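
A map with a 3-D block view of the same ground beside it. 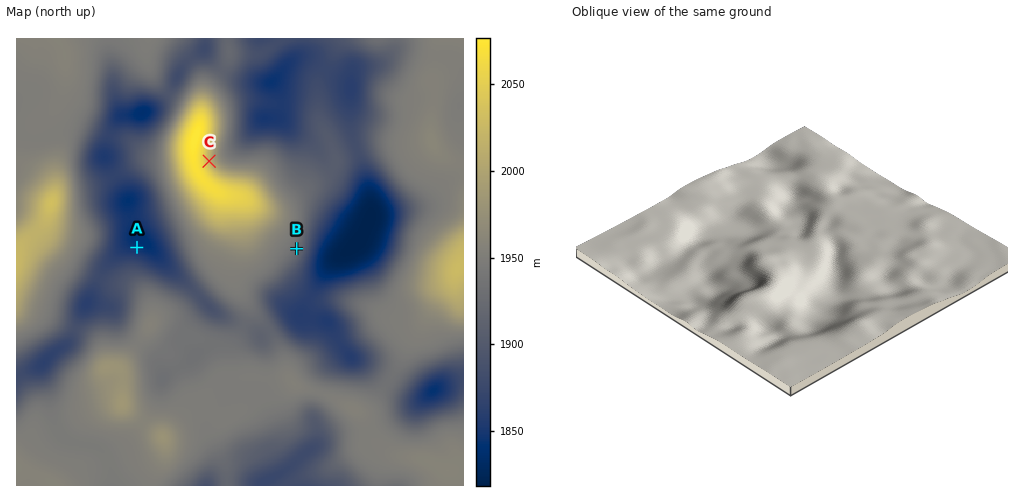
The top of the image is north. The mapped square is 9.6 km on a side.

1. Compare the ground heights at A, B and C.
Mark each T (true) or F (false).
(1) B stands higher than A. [T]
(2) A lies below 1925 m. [T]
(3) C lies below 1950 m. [F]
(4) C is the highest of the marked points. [T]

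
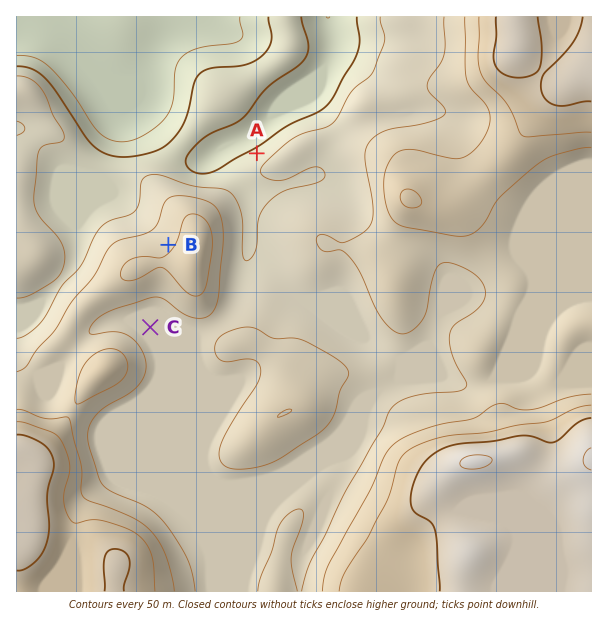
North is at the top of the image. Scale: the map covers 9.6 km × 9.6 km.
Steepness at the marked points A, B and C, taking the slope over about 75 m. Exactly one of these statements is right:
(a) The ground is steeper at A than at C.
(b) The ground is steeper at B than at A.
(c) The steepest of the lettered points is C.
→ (a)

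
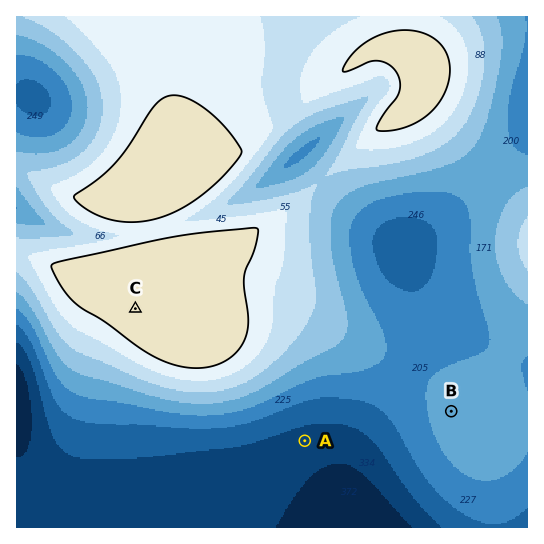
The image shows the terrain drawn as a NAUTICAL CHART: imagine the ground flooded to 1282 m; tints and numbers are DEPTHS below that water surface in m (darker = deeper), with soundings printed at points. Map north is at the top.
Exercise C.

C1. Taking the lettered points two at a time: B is below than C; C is above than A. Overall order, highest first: C B A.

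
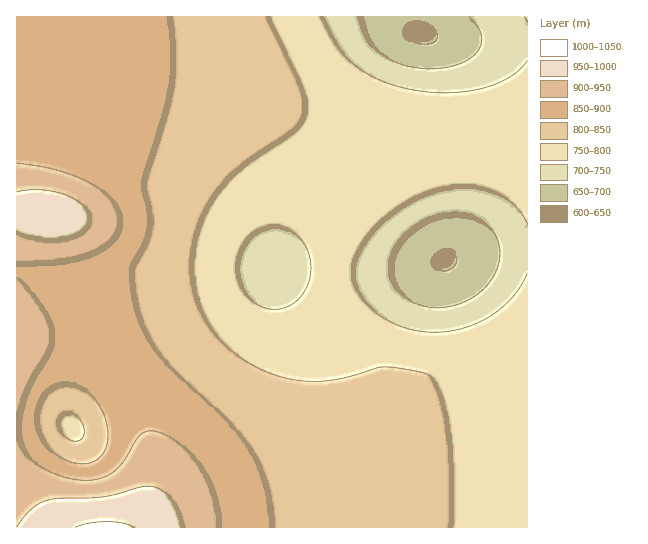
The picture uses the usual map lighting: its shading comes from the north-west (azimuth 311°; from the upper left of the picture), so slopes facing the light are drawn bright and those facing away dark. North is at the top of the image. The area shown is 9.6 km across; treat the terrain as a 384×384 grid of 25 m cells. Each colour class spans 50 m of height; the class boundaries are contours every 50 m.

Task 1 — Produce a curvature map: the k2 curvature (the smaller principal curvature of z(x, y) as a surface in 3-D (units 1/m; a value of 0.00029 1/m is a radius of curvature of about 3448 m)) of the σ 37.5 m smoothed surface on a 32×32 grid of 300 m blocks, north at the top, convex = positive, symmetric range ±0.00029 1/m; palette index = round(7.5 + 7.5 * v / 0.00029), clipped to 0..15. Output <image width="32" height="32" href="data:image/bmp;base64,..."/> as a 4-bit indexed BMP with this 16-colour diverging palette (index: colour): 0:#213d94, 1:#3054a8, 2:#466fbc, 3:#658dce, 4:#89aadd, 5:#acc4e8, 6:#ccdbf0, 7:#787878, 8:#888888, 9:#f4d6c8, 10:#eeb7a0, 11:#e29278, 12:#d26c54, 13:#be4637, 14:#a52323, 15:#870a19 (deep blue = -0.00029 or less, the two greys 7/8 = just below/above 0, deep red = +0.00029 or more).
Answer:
<image width="32" height="32" href="data:image/bmp;base64,Qk12AgAAAAAAAHYAAAAoAAAAIAAAACAAAAABAAQAAAAAAAACAAATCwAAEwsAABAAAAAAAAAAlD0hAKhUMAC8b0YAzo1lAN2qiQDoxKwA8NvMAHh4eACIiIgAyNb0AKC37gB4kuIAVGzSADdGvgAjI6UAGQqHAHd4iIiIh3d3d3d3d3d3iIhmd3dneHd3d3d3d3d3d4iIZmZUVnd3d3d3d3d3d3eIiFVUIkZ3d3d3d3d3d3d3iIhUMQFGd3d3d3d3d3d3d4iIQxACVnd3d3d3d3d3d3eIiEIAFGd3d3d3d3d3d3d3iIhCADVnd3d3d3d3d3d3d4iIYhJWd3d3d3d3d3d3d3eIiFM0Znd3d3d3d3d3eIiIiIhUVmd3d3d3d3d3eId3d3eIVWd3d3d3d3Znd4h3d3d3d2Z3d3d3d3dmZnd3dmZmZ3dmd3d3d3d2ZmZ3dmVVVmZnZ3d3d3d3ZmVWd2ZVREVVZlQzRWd3d2ZUVmZlVENERVYAESI0Z3dmU1ZnZlRDM0RWRnd2ZVZ3dlVWd3ZVRENEVZmqmHdmd3ZmZnd3ZlVURFWaqph2Vnd2ZmZ3h3ZmVVVWmqmHZUZ3d3Znd3h3dmZmZnd2UyNnd3d3d3d4h3dmZnciEQJXd3d3d3d3d4iHd3d3Q0Vnd3d3d3d3d3d3iHd3d4iIh3d3d3d3d3d3d3d3d3eIiIiHd3d3d3d3d3d3d3d3iIiIiIh3d3d3d3d3d3d3d4iIiIiIiId3d3d3d3d3d3eIiIiIiIiId3d3dmZmZVZniIiIiIiIiHd3d2VEMiI0VoiIiIiIiIh3d3dlMgAAI1aIiIiIiIiHd4iIdkMiNEVm"/>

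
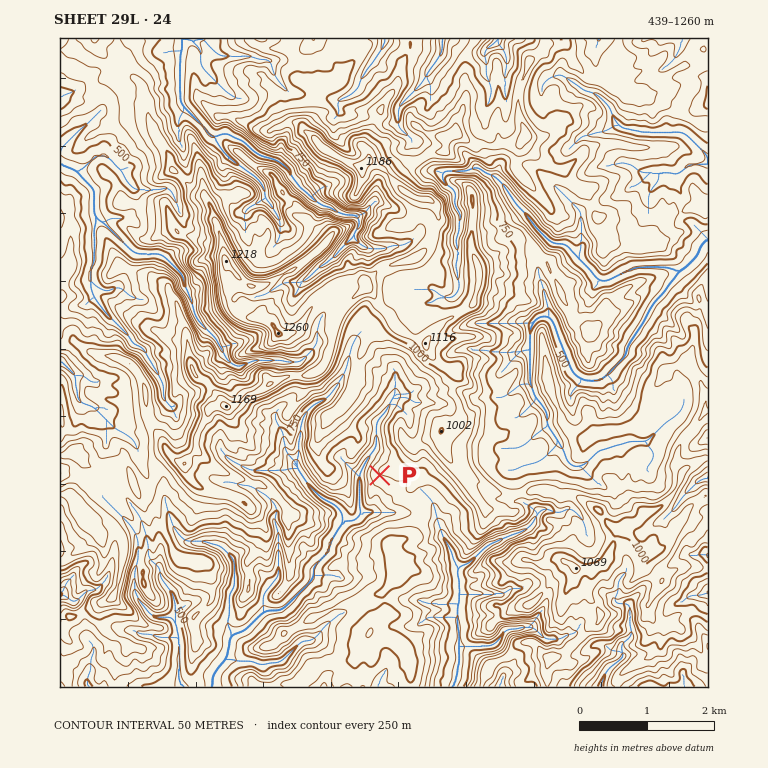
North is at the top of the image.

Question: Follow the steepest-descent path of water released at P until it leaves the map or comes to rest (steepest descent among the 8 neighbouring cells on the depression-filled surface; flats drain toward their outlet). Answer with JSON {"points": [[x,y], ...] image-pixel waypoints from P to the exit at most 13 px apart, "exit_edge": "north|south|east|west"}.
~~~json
{"points": [[380, 475], [366, 482], [359, 489], [359, 502], [359, 516], [346, 521], [336, 533], [329, 546], [321, 560], [314, 573], [305, 587], [292, 600], [278, 610], [265, 612], [251, 624], [238, 632], [229, 643], [228, 656], [218, 668], [212, 681], [212, 687]], "exit_edge": "south"}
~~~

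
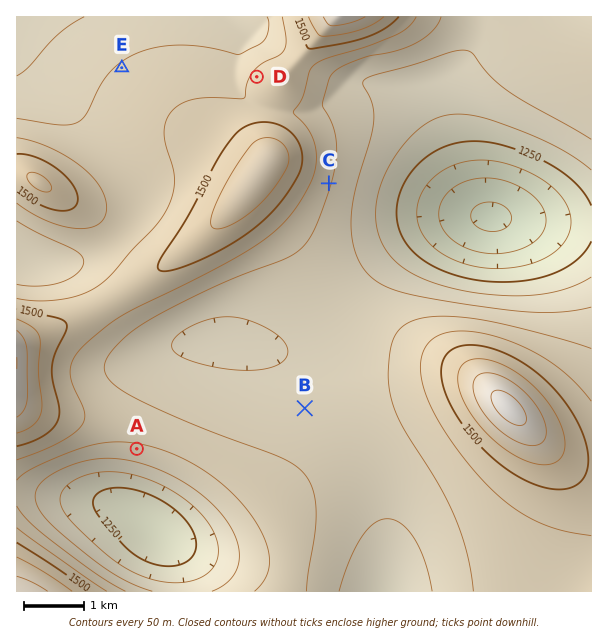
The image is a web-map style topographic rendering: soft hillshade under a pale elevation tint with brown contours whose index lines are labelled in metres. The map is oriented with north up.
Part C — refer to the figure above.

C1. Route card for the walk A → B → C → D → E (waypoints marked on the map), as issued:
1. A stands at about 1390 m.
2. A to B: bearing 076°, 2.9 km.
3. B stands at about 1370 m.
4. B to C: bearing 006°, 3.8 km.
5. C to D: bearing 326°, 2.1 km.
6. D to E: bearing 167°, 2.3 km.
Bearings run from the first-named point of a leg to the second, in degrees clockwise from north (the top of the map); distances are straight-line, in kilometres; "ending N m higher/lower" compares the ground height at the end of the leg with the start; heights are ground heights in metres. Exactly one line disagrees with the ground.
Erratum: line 6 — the bearing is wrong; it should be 274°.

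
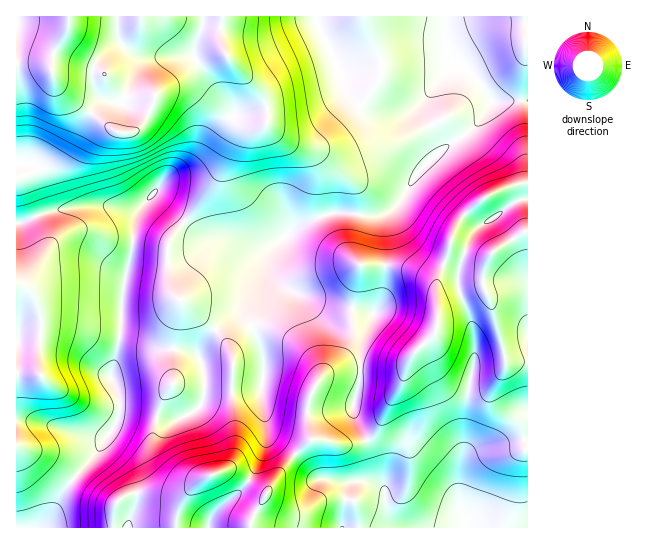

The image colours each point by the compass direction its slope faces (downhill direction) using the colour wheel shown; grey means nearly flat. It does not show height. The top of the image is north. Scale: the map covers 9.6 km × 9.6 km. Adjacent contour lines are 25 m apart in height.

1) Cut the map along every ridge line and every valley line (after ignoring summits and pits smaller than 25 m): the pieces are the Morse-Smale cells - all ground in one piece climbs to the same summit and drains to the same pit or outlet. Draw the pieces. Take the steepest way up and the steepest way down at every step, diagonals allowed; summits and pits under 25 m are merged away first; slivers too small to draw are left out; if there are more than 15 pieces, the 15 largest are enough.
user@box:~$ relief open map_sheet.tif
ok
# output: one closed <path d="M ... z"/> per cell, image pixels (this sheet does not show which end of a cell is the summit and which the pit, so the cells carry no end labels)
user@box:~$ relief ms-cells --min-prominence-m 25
<path d="M222 16l-206 1 0 205 6 1 25-11 27-5 33-2 28 4 8-3-8 17-3 28-9 39-3 48-9 37 8 19 2 18 20 1 25 7 11 0 18-9 6-6 3-7 0-28-5-17 8-14 9-9-43-36-5-17 0-32 3-7 22-27 24-33 19-43 7-6 16-1 8-5 0-17-6-12-28-29-10-16-3-10z"/><path d="M445 16l-222 1-3 10 3 22 10 16 28 29 6 12 0 17-8 5-16 1-7 6-19 43-48 63-1 36 4 14 7 9 38 29 23-19 31-61 6-6 22-18 31-12 48 3 13-5 10-10 18-30 22-20 26-18 13-12 13-19-24-31-16-8-6-17z"/><path d="M107 205l-22 0-27 4-42 14 1 305 26 0 5-5 15-30 36-43 14-21 6-12 1-16-9-26 9-37 4-56 8-31 3-28 5-14-11 0z"/><path d="M389 212l-11 4-48-3-35 15-24 21-31 61-24 20 11 13 6 19-1 43 3 13 0 36-6 12-5 4 18 6 24 17 21-30 14-15 11-9-5-22 2-19 10-19 28-26 4-7 2-9-1-32 7-35 2-5 24 0 0-48z"/><path d="M483 285l-30 8-10 4-4 5-2 25-2 7-24 23-12 32-10 13-10 25-11 12 8 22 3 16 5 10 4 26 9 11 9 4 60 0-6-23 0-27 7-20 6-6 10-4 43-8 2-2 0-76-21-1-2-2-12-49z"/><path d="M217 331l-10 8-8 14 6 29-4 23-10 8-14 7-11 0-25-7-20-1-8 17-14 21-36 43-18 35 206-1 0-6 16-27-25-18-18-6 5-4 6-12 0-36-3-13 1-43-6-19z"/><path d="M527 183l-26 6-16 8-25 22-7 12-4 19-14 37-5-8-16-8-23-6-6 1-4 35-9 16-11 26-1 38-7 24 3 16 11 19 12-13 10-25 14-21 8-24 24-23 2-7 0-22 9-9 37-11 10 25 12 49 2 2 21 0z"/><path d="M527 100l-33 1-14 20-13 12-26 18-22 20-18 30-16 16 1 48 28 6 16 8 5 8 14-37 4-19 7-12 25-22 16-8 27-7z"/><path d="M367 440l-20 5-22-5-15 0-14 13-19 22-22 38-4 8 0 6 154 1-8-4-9-11-4-26z"/><path d="M523 16l-78 1 2 29 6 17 16 8 24 30 26 0 9-2 0-56-3-1z"/><path d="M385 265l-25 1-8 39 1 32-2 9-4 7-28 26-11 23-1 15 6 23 12 0 22 5 20-6-11-18-3-16 7-24 1-38 11-26 9-16 4-26z"/><path d="M527 439l-44 9-10 4-6 6-7 20 0 27 7 23 61-1z"/>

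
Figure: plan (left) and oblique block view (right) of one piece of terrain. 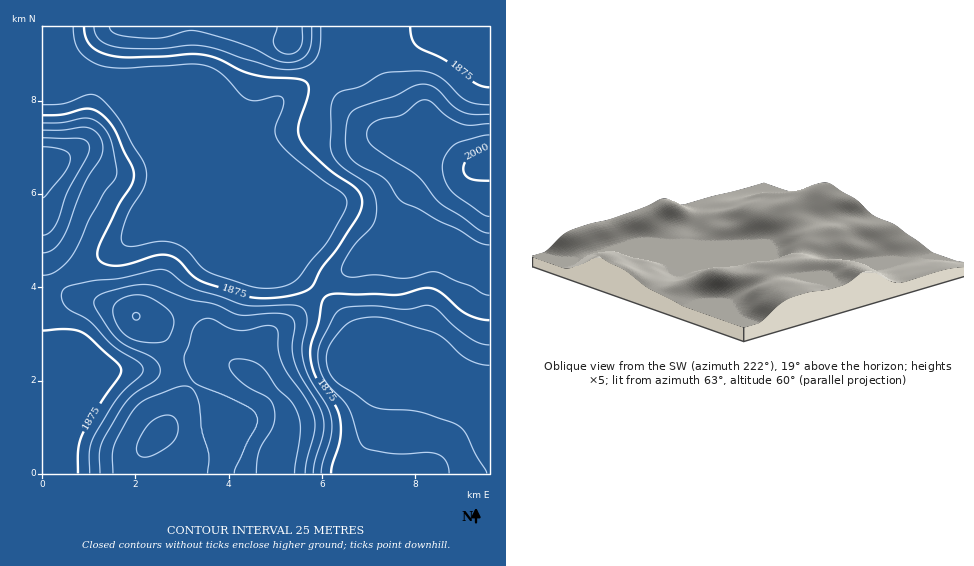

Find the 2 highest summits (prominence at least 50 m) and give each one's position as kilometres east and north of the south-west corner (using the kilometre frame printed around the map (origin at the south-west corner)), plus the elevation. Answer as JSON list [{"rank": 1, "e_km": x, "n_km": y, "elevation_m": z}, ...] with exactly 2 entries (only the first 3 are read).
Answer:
[{"rank": 1, "e_km": 5.01, "n_km": 0.31, "elevation_m": 1998}, {"rank": 2, "e_km": 5.31, "n_km": 9.26, "elevation_m": 1964}]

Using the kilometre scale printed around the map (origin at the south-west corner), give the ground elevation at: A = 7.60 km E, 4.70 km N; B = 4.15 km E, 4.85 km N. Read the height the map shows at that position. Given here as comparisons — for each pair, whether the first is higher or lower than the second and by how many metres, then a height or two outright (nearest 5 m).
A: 80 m higher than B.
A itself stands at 1920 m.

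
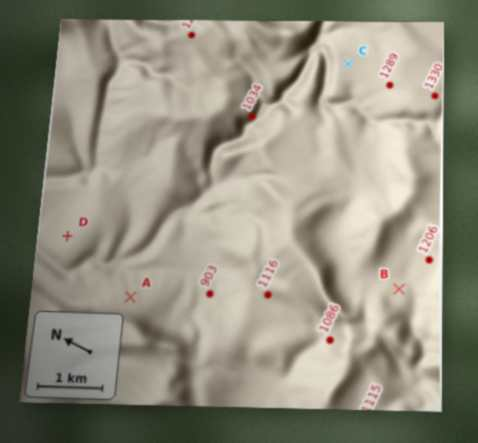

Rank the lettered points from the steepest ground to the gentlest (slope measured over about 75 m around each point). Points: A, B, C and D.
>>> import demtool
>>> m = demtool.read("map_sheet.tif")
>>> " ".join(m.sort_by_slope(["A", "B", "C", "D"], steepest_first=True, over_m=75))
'A D B C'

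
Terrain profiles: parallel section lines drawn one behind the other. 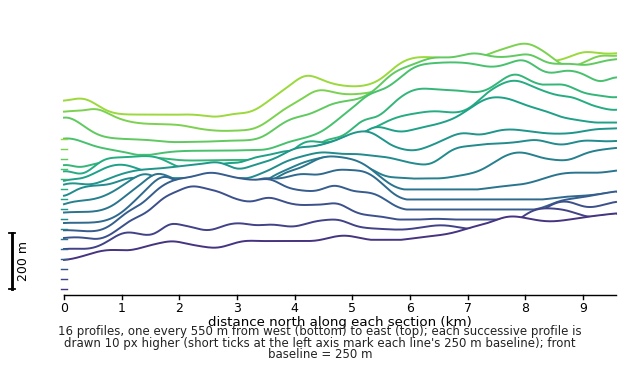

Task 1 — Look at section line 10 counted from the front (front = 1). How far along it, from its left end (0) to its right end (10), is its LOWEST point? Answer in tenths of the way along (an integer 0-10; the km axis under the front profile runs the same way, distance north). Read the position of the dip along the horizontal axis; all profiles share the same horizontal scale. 0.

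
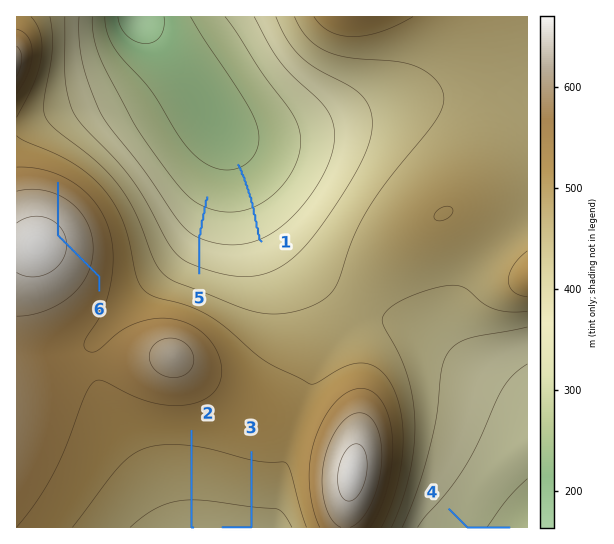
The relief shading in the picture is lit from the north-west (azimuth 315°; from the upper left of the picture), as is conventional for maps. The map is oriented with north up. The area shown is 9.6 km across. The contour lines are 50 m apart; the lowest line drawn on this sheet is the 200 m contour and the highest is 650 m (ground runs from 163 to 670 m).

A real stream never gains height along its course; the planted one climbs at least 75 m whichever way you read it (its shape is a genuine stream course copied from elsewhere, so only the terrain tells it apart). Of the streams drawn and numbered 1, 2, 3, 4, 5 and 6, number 6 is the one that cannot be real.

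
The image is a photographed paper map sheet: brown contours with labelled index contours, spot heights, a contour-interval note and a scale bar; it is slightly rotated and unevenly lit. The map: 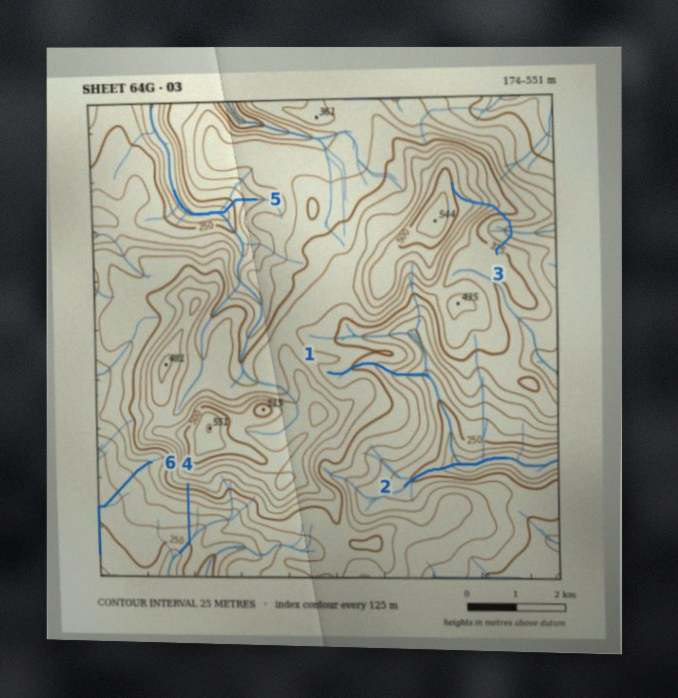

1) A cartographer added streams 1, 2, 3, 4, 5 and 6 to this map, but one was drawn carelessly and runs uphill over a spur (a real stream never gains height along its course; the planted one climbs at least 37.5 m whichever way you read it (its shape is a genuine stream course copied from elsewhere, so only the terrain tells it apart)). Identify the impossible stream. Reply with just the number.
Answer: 3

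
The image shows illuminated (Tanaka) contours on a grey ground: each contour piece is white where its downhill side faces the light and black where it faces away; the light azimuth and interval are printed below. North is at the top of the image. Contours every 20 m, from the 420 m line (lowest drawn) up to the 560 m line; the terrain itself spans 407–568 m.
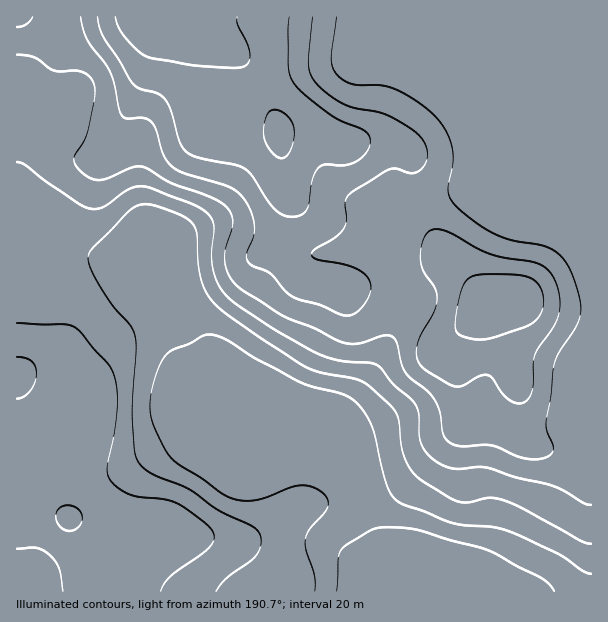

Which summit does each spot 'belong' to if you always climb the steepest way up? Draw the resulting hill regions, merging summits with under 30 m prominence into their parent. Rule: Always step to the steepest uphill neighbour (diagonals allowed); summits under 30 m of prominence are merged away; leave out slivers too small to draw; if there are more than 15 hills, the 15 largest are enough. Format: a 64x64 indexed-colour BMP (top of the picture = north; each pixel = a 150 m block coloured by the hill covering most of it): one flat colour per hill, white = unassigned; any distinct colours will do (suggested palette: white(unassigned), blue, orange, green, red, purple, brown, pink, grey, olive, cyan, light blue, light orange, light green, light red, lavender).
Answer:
<image width="64" height="64" href="data:image/bmp;base64,Qk12CAAAAAAAAHYAAAAoAAAAQAAAAEAAAAABAAQAAAAAAAAIAAATCwAAEwsAABAAAAAAAAAA////ALR3HwAOf/8ALKAsACgn1gC9Z5QAS1aMAMJ34wB/f38AIr28AM++FwDox64AeLv/AIrfmACWmP8A1bDFACIiIiIiIiIiIiIiIiIiIiIiIiIiMzMzMxEREREzMzMzIiIiIiIiIiIiIiIiIiIiIiIiIiIzMzMzEREREzMzMzMiIiIiIiIiIiIiIiIiIiIiIiIiIiMzMzMxERMzMzMzMyIiIiIiIiIiIiIiIiIiIiIiIiIiIzMzMzMzMzMzMzMzIiIiIiIiIiIiIiIiIiIiIiIiIiIjMzMzMzMzMzMzMzMiIiIiIiIiIiIiIiIiIiIiIiIiIjMzMzMzMzMzMzMzMyIiIiIiIiIiIiIiIiIiIiIiIiIiMzMzMzMzMzMzMzMzIiIiIiIiIiIiIiIiIiIiIiIiIiIzMzMzMzMzMzMzMzMiIiIiIiIiIiIiIiIiIiIiIiIiIzMzMzMzMzMzMzMzMyIiIiIiIiIiIiIiIiIiIiIiIiIjMzMzMzMzMzMzMzMzIiIiIiIiIiIiIiIiIiIiIiIiIiMzMzMzMzMzMzMzMzMiIiIiIiIiIiIiIiIiIiIiIiIiMzMzMzMzMzMzMzMzMyIiIiIiIiIiIiIiIiIiIiIiIiIzMzMzMzMzMzMzMzMzIiIiIiIiIiIiIiIiIiIiIiIiITMzMzMzMzMzMzMzMzMiIiIiIiIiIiIiIiIiIiIiIiETMzMzMzMzMzMzMzMzMyIiIiIiIiIiIiIiIiIiIiIiERMzMzMzMzMzMzMzMzMzIiIiIiIiIiIiIiIiIiIiIiEREzMzMzMzMzMzMzMzMzMiIiIiIiIiIiIiIiIiIiIiEREzMzMzMzMzMzMzMzMzMyIiIiIiIiIiIiIiIiIiIiERETMzMzMzMzMzMzMzMzMzIiIiIiIiIiIiIiIiIiIiERERMzMzMzMzMzMzMzMzMzMiIiIiIiIiIiIiIiIiIiERERETMzMzMzMzMzMzMzMzMyIiIiIiIiIiIiIiIiIREREREREzMzMzMzMzMzMzMzMzIiIiIiIiIiIiIiIiERERERERETMzMzMzMzMzMzMzMzMiIiIiIiIiIiIiIhEREREREREREzMzMzMzMzMzMzMzMyIiIiIiIiIiIiIhERERERERERERMzMzMzMzMzMzMzMzIiIiIiIiIiIiIiEREREREREREREzMzMzMzMzMzMzMzMiIiIiIiIiIiIiIRERERERERERERMzMzMzMzMzMzMzMyIiIiIiIiIiIiIhEREREREREREREzMzMzMzMzMzMzMzIiIiIiIiIiIiIhERERERERERERERMzMzMzMzMzMzMzMiIiIiIiIiIiIhEREREREREREREREzMzMzMzMzMzMzMyIiIiIiIiIiIiERERERERERERERERMzMzMzMzMzMzMzIiIiIiIiIiIiEREREREREREREREREzMzMzMzMzMzMzMiIiIiIiIiIiERERERERERERERERETMzMzMzMzMzMzMyIiIiIiIiIiERERERERERERERERETMzMzMzMzMzMzMzIiIiIiIiIiERERERERERERERERERMzMzMzMzMzMzMzEiIiIiIiIiIREREREREREREREREREzMzMzMzMzMzMzMSIiIiIiIiIRERERERERERERERERETMzMzMzMzMzMzMRIiIRERERERERERERERERERERERERMzMzMzMzMzMzMxEhEREREREREREREREREREREREREREzMzMzMzMzMzMxERERERERERERERERERERERERERERETMzMzMzMzMzMRERERERERERERERERERERERERERERERMzMzMzMzMzMRERERERERERERERERERERERERERERERETMzMzMzMzEREREREREREREREREREREREREREREREREREzMzMzMxEREREREREREREREREREREREREREREREREREREzMzERERERERERERERERERERERERERERERERERERERERERERERERERERERERERERERERERERERERERERERERERERERERERERERERERERERERERERERERERERERERERERERERERERERERERERERERERERERERERERERERERERERERERERERERERERERERERERERERERERERERERERERERERERERERERERERERERERERERERERERERERERERERERERERERERERERERERERERERERERERERERERERERERERERERERERERERERERERERERERERERERERERERERERERERERERERERERERERERERERERERERERERERERERERERERERERERERERERERERERERERERERERERERERERERERERERERERERERERERERERERERERERERERERERERERERERERERERERERERERERERERERERERERERERERERERERERERERERERERERERERERERERERERERERERERERERERERERERERERERERERERERERERERERERERERERERERERERERERERERERERERERERERERERERERERERERERERERERERERERERERERERERERERERERERERERERERERERERERERERERERERERERERERERERERERERERERERERERERERERERERERERERERERERERERERERERERERERERERERERERERERERERERERERERERERERERERERERERERERERERERERERERERERERERERERERERERERERERERERERERERERERERERERERERERERERER"/>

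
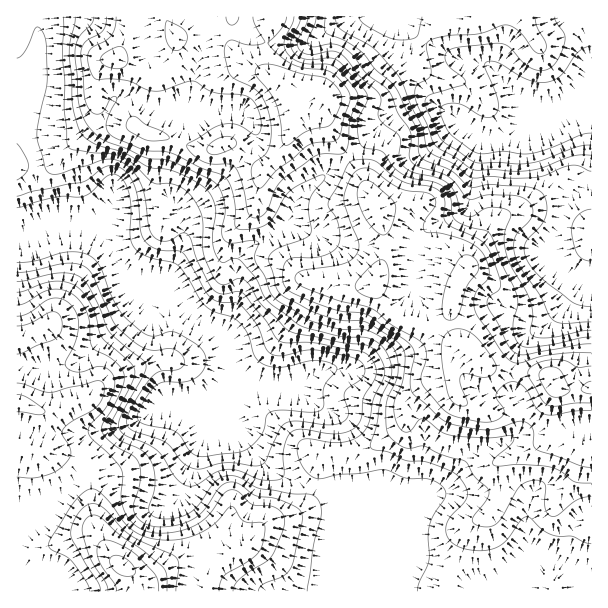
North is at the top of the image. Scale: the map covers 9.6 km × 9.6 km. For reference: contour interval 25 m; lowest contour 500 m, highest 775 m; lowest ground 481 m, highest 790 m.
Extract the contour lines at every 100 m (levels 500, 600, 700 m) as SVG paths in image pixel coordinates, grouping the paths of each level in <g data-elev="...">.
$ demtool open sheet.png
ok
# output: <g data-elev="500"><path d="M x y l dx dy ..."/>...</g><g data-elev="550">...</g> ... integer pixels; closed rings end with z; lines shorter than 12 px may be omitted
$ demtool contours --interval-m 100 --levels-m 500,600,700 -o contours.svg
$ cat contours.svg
<g data-elev="500"><path d="M591 133l-10 2-29 12-19 6-11 1-19-3-23 3-9-4-21-16-5-8-5-15 0-3 3-3 12-2 9 3 19 11 8 0 4-2 3-5 0-8-3-12-10-22 0-4 2-2 5-1 6 2 32 17 16 2 13-5 19-25 6-4 7-2"/></g><g data-elev="600"><path d="M307 591l7-46 7-30 0-9-4-8-8-4-18 0-31-5-21-12-11-1-6 1-7 5-17 23-10 9-18 5-9 0-8-3-3-3-1-4 6-24-1-12-2-11-4-6-6-6-25-12-5-6-1-4 1-8 21-40 2-8-2-6-31-28-10-32-9-13-8-7-10-4-12-1-36 11"/><path d="M591 307l-12-2-9-4-30-24-9-10-5-9-2-7 1-8 16-18 5-10 0-12-4-10-8-5-12-2-31-2-17 3-4 0-20-17-27-11-4-7-1-17-2-7-21-41-20-18-10-13-6-6-15-10-18-7-2-4 1-12"/><path d="M591 209l-7 2-6 4-5 7-1 8 2 13 3 11 7 6 7 1"/><path d="M64 17l-2 36 3 28-1 27 3 35 2 5 5 2 36 4 10 2 13 8 20 19 18 1 12 5 10 9 8 15 2 9 1 32 8 20 6 9 6 2 13-6 8 1 5 5 12 20 23 23 6 4 50 10 25 3 8 4 5 7 5 10 0 9-10 23-5 24-6 10-9 7-12 3-39-3-5 5-1 9 8 17 6 6 6 2 22-4 21-1 24-3 23 8 24 2 12 7 2 4 1 4-12 20-4 9-2 12 1 24-10 22-2 9"/></g><g data-elev="700"><path d="M176 591l3-25-3-9-44-21-10-8-18-20-6-3-6-1-8 3-7 8-5 10-1 9 1 6 13 23 13 19 3 9"/><path d="M17 412l22 3 5-1 1-3-17-13-11-4"/><path d="M591 344l-13 1-53 10-6 0-6-4-6-7-9-20-11-19 1-6 11-9 2-6-8-24-6-14-9-7-25-11-7-6-2-6 1-16-2-5-5-5-9-4-18-2-8-2-12-8-13-11-6-3-13 0-9 2-21 38 0 7 7 11 3 11 1 11-3 8-7 5-10 4-30 2-5 3-2 5 0 15 2 5 5 4 22 11 21 7 35 6 41 29 4 4 2 6-5 24 2 14 31 28 12 5 30 5 12-1 21-7 7 0 5 3 3 4 0 15 3 5 43 16 12 2"/><path d="M145 140l11 1 13-3-5-6-18-7-9-8-3-1-4 1-4 6 1 6z"/><path d="M116 17l-1 10-4 8-6 6-13 7-4 5 1 13 6 12 31 2 20 9 10 2 9-1 23-8 6-1 18 11 31 3 6 2 5 5 4 8 3 10 0 9-3 5-4 0-17-9-12-1-12 4-24 15-2 3 6 9 11 7 9 2 15 0 7 3 3 6 4 10 6 30 3 4 4 1 6-2 5-4 10-25 12-12 29-20 7-1 17 0 4-2 3-8 2-24 8-21 0-4-3-6-20-22-8-3-25-1-8-3-6-6-3-6-1-7 9-18 1-6"/></g>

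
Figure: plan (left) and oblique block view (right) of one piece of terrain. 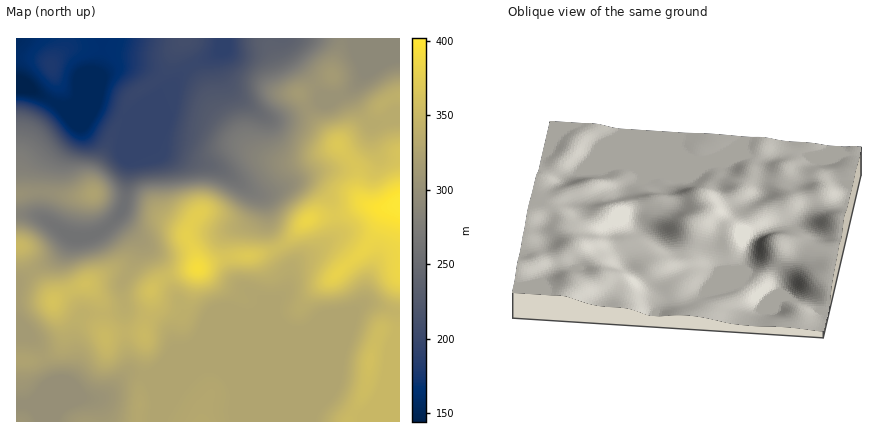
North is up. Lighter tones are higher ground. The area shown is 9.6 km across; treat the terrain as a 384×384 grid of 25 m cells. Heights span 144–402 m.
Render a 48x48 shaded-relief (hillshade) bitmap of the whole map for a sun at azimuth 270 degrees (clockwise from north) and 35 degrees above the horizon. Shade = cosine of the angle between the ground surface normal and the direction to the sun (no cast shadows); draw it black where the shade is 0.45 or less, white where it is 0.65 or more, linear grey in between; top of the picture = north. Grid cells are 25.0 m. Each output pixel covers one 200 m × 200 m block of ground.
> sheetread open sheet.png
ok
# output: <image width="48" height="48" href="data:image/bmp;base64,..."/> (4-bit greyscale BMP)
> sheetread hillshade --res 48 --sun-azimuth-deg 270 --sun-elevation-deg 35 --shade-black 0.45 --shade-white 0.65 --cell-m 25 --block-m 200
<image width="48" height="48" href="data:image/bmp;base64,Qk32BAAAAAAAAHYAAAAoAAAAMAAAADAAAAABAAQAAAAAAIAEAAATCwAAEwsAABAAAAAAAAAAAAAAABEREQAiIiIAMzMzAERERABVVVUAZmZmAHd3dwCIiIgAmZmZAKqqqgC7u7sAzMzMAN3d3QDu7u4A////AJiZmrqZmru5mZqqmZmZmZmZmZq8upmZmZmZmqqpqru5mZqqmZmZmZmZmZq7u5mZmZmZmZmqqry5mZmqqZmZmZmZmZmrzKmZmZmZmZmqqry6mZmqqZmZmZmZmZmavLmJmZiJmZqqqqu6mZmaqpmZmZmZmZmavMqJmZmImaq7qZqqmZmZmZmZmZmZmZmZrMuYmZmIiaq7qYmqmZmZmZmZmZmZmZmZrNuYmZmZmZq7uYiqmJmZmZmZmZmZmZmZrNuYmZmaqpm8uYiql4mZmZmZmZmZmZmZq9yYmZmrupm7uYmqh3mZmZmZmZmZmZmZm8yoiZmrupq7qYmqh3mZmZmZmZmZmZmZmsy5iZq8upqrqYmqh4mYiZmZmZmZmZmZmrzKiKvMuYmqqZmqmImYiZmZmZmaqZmZmbzKmbzcqIiamYmqqYiYiJmZmZmqqYmZmau6mc3cqHiamIm7qYiZiImZmZmqqpmZmZq7us3cqImZiIrMqHiamIiZmZmaq6qZiIm8y7zcqZqYd4rMqHirmHeImZmaq8ypd3m9zLvLqruod3rMuZq7p2Z4mqmZq93Jdnm9y6qqmry5h3mruqzcp1V4mZmZq83Ll3i8u5mIiay6mYiau83tp2aJmYeIq7zMqYiru4h2Z5u7u6mZq97sp3iaqHd4mrvMupmaqodURomrzMqZrO7bl3iamYiIiaq7u7maqnZDRomrzdyqve7Kh3iZmZq7mZmqu7qqqnU0WJmZrN3Lze7JdneImJrNyoiZq7uqqnZWiqqYis3t3d3Kh2d4iIrf65iJqru6qnd5q7qYd53/7M3bl2Znd4rf/aiJq7u6qoiKu7qoZGv/67zcqGVVV4rf/rmJq7uqqoiau7upY0nv27zMuGQ0aJvO7tuqvLqqqpmZqru5YiffyqvLp1RGiqu83u27u6mrupmZmru5USa9upq7qGZ5q7u7ze7cu6mbu5mZmau4QSarqqqqqYibu7u6vN3cu6mau5mZmaqnMjeaqqu7qqu8y7u7vMzMu6maq5iIiIiGRGiZqrzMu7zMu7u7zdzLupiJqpiIdmZ4h4mZmazMzMzLu6q7zd3LqYiauoiHUzWLuZmZmavMzMzLqqq83d3bl3ibu5h2MTat2pmZmavMzNzLqqq83d7bl2iauph0EUe97KmZmavMvMzLqZq93d3bmHiaqodTE3ms7bmZmZvMu7zLqZrN3cu7qYmZmXZDRpmb3sqZmZrMuqu7qrzd3LqruqqpmXZWeZmaztuZmZq8uqqqvN3cy5mau7y6mYiJqZmZvuupmZq8uqmqzu7cuYiZmrzLqpq8uYiZvdy6mZq7uqmr3u3MuYmZmKvMu6rMqHiZrNy7qZmruqqs3tzMuqqph4q8y7vMl2iZq8zLuqmaqqq83cu8zLu5d4mru7vLl3eJqru8u6mZmZqs3cu7zdy5h4maqqu6mIiZmqu8y6qZmJms3bqrzd26iJmZmaq6qZmZmqu8y7qZiIms3LqqvN3LmJmZmaqqqZmZmqq8y7qph3m93LqarN3cqZmZmQ=="/>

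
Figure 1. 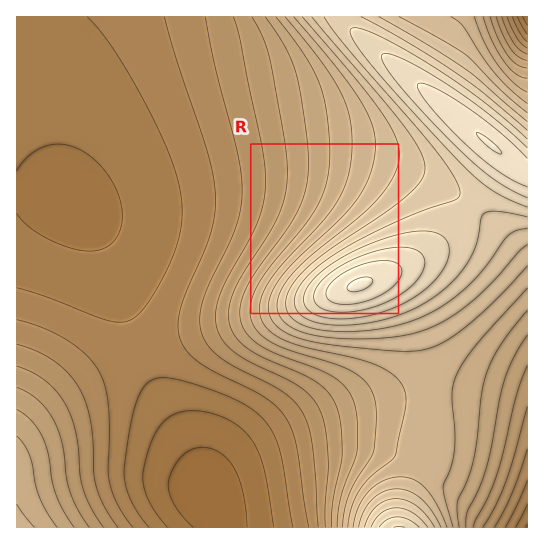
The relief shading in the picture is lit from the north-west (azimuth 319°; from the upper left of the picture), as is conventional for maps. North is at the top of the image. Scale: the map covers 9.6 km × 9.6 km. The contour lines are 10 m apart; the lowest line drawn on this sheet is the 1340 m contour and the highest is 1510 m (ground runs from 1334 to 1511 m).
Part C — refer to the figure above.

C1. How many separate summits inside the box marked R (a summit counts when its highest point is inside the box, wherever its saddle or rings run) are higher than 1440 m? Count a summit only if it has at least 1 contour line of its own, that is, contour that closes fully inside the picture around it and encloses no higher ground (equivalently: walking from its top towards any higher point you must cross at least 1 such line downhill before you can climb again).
1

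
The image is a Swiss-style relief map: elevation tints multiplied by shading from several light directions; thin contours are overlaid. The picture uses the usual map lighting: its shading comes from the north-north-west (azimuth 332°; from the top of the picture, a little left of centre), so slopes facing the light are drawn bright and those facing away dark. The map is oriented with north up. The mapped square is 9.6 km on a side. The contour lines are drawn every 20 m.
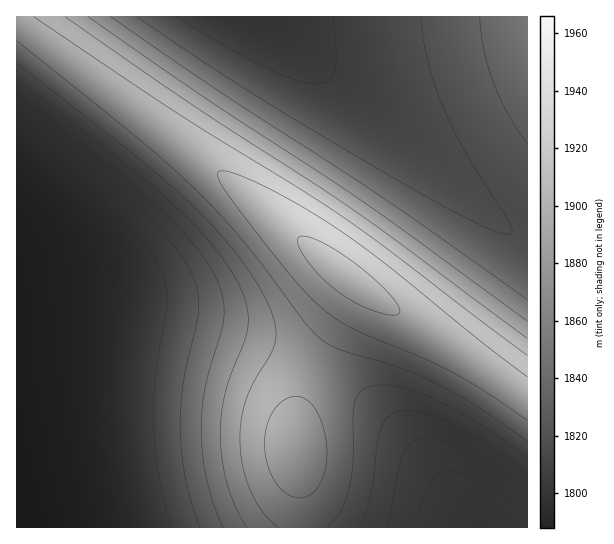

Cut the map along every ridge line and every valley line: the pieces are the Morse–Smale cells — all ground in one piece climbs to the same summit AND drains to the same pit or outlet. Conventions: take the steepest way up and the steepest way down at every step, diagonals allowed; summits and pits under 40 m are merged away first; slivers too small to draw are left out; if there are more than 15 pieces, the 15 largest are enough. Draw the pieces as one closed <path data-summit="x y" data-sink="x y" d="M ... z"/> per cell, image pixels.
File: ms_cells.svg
<path data-summit="345 275" data-sink="17 527" d="M19 24l-3 1 0 502 286 1-1-35-6-46 1-29 12-36 21-40 23-36 7-13 0-7-149-121z"/><path data-summit="345 275" data-sink="239 17" d="M527 16l-510 0-1 7 194 142 145 119 126 81 46 34z"/><path data-summit="345 275" data-sink="482 527" d="M361 287l-2 0 0 6-7 13-23 36-21 40-12 36-1 29 6 46 2 34 224 1 1-129-47-34z"/>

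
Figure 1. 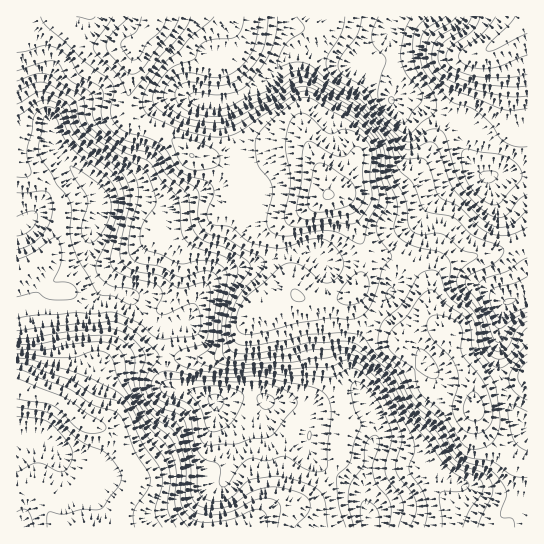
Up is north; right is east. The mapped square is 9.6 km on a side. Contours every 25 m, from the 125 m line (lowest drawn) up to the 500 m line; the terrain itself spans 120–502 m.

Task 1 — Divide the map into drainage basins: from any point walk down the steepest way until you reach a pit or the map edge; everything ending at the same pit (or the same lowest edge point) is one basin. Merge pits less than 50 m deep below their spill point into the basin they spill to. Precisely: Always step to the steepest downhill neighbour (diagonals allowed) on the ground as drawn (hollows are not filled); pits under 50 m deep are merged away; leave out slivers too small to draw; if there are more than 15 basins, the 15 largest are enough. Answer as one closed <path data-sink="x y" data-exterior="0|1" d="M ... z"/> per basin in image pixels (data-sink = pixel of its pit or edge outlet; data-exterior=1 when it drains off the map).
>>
<path data-sink="391 101" data-exterior="0" d="M527 16l-372 0-6 13-16 22-6 62 10 10 36 16 20 17 22 5 10 7 16 7 10-2 31-17 24-1 5 2 13 20 4 17 13 3 6 6 17 46 6 4 23 4 17 8 17 18 3 14 3-19 6-9 6-5 16-5 41-8 26-9z"/><path data-sink="99 217" data-exterior="0" d="M50 16l-34 1 0 372 37 10 12 6 8 8 20-28 8-16 5-4 31-8 82 0 8-4 9-8 11-23 6-7 17-4 27-15-6-13-3-21-4-12 0-20 13-14 26-17 5-8-9-25-8-9-5-2-24 1-31 17-10 2-16-7-10-7-22-5-27-21-29-12-10-10 0-12 8-51-6-5-35 2-9-3-26-17z"/><path data-sink="215 401" data-exterior="0" d="M334 195l-7 0-30 21-13 14-1 12 8 41 6 12-27 16-17 4-6 7-8 19-12 12-13 6-77-2-24 6-12 6-10 20-16 20-2 5 10 9 18 4 8 4 7 7 21 39-2 12-15 20-5 19 136 0 18-17 13-6 21-2 17-13 19-29 2-22 3-5-3-32-13-45-1-28-6-28 16-1 17-8 7 15 10 10 14 7 12 10 4 13 11 15 9 20 9 10 15 7 28 7 0-15-4-14-16-27-5-16-9-8-7-11-1-17-4-15-21-20-13-6-26-5-7-11-13-38-6-6z"/><path data-sink="370 527" data-exterior="1" d="M354 292l-17 8-17 2 3 4 4 23 1 28 12 40 4 24 0 13-3 5-2 22-14 22-11 13-15 8-17 1-13 6-17 16 247 1 2-9 11-16 4-10 4-30-17-10-18-18-12-28-35-11-14-10-12-24-11-15-4-13-12-10-14-7-10-10z"/><path data-sink="17 443" data-exterior="1" d="M18 389l-2 1 0 137 98 1 9-25 14-20-2-13-19-32-7-7-8-4-18-4-18-18-12-6z"/><path data-sink="509 302" data-exterior="0" d="M527 243l-25 8-55 12-8 6-6 9-2 32 5 12 12 12 5 16 16 27 4 14 1 16 1-9 7-7 13-6 26-5 7-5z"/>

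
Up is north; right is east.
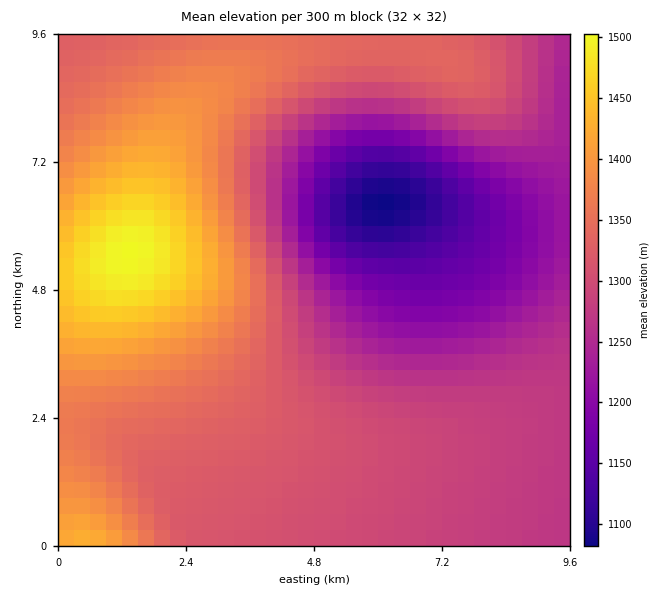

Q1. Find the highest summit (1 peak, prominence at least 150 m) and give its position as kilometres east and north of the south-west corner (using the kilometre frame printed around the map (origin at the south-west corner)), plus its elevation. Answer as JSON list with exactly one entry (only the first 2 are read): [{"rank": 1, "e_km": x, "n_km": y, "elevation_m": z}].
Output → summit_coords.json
[{"rank": 1, "e_km": 1.34, "n_km": 5.46, "elevation_m": 1504}]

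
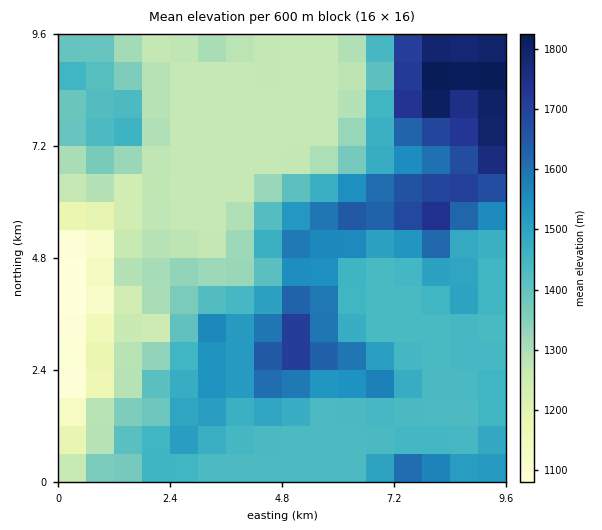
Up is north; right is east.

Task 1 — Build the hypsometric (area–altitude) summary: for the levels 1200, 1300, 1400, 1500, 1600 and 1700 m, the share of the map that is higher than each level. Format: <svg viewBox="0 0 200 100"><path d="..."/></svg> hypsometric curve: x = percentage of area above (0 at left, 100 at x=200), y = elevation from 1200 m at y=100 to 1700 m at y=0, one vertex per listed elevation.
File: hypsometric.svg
<svg viewBox="0 0 200 100"><path d="M189 100l-49-20-22-20-61-20-27-20-15-20"/></svg>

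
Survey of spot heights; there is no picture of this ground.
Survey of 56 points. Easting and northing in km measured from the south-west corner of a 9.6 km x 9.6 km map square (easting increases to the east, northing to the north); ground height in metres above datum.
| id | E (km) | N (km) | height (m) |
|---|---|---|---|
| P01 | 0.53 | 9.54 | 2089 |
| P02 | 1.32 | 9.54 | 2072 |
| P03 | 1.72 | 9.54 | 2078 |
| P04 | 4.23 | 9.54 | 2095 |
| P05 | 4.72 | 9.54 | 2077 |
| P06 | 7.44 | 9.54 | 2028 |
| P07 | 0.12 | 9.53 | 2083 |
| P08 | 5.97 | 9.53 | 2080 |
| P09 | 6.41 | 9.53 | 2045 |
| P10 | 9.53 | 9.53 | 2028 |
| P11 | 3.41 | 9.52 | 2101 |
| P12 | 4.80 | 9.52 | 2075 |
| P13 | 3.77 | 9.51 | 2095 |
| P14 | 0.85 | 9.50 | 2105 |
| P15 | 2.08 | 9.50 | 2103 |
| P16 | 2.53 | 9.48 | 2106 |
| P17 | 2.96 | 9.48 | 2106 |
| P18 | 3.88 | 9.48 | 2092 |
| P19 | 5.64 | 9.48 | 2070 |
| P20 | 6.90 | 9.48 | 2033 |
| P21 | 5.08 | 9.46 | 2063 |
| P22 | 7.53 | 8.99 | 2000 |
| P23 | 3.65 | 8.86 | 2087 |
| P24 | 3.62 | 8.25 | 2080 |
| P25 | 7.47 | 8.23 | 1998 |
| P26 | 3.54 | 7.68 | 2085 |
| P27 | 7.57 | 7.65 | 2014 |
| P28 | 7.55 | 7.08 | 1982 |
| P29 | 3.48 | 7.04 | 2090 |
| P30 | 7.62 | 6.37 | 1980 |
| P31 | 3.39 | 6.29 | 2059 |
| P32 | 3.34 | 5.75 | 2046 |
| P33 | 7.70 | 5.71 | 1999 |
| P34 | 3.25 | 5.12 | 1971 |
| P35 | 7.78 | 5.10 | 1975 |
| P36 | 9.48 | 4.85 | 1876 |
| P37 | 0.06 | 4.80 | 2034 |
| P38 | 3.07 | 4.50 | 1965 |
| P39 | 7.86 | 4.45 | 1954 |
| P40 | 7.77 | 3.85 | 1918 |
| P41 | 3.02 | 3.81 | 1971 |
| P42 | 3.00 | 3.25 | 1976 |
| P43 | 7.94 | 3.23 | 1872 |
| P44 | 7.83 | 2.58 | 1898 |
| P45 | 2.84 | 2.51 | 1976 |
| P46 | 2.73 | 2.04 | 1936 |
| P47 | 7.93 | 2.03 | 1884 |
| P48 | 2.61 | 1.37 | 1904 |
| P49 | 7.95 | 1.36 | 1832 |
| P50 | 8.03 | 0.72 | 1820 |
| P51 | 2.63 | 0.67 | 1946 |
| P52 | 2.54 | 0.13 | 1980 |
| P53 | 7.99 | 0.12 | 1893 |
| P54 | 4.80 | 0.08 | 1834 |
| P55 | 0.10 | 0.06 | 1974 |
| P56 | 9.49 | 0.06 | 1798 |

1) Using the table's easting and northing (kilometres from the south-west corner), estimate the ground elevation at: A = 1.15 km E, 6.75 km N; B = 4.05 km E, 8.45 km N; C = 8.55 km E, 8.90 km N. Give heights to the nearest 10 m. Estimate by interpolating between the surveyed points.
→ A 2050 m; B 2080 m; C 2020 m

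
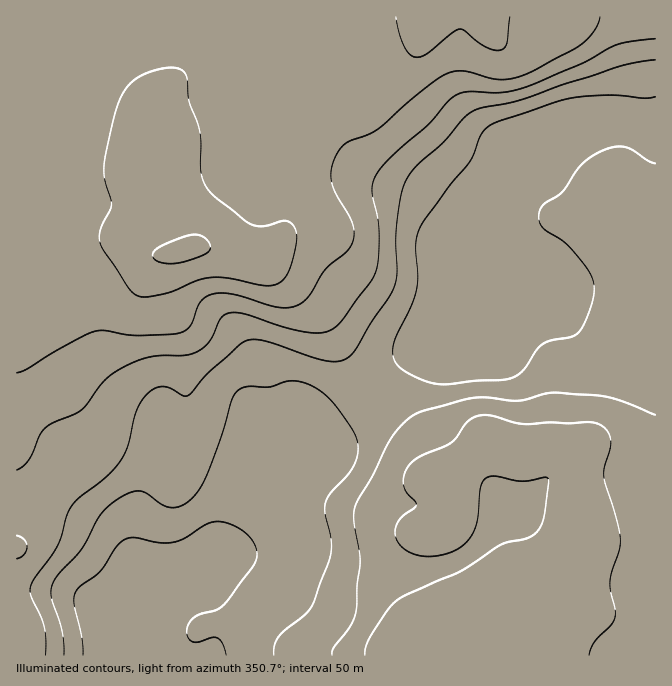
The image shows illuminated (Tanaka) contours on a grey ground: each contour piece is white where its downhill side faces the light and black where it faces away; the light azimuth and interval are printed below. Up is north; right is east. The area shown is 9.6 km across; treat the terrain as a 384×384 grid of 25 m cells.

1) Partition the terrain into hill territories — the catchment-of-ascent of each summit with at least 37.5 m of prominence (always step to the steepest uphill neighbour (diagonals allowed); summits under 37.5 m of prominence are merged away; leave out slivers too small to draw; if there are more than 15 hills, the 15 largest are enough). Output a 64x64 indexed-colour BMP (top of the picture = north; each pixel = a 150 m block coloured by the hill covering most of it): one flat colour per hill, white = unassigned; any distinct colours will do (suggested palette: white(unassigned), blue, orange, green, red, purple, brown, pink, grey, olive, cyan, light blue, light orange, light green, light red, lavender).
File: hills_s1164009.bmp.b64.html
<image width="64" height="64" href="data:image/bmp;base64,Qk12CAAAAAAAAHYAAAAoAAAAQAAAAEAAAAABAAQAAAAAAAAIAAATCwAAEwsAABAAAAAAAAAA////ALR3HwAOf/8ALKAsACgn1gC9Z5QAS1aMAMJ34wB/f38AIr28AM++FwDox64AeLv/AIrfmACWmP8A1bDFABEREREREREREREiIiIiIiIiIiIiIiIiIiIiIiIiIiIiERERERERERERESIiIiIiIiIiIiIiIiIiIiIiIiIiIiIRERERERERERERIiIiIiIiIiIiIiIiIiIiIiIiIiIiIhEREREREREREREiIiIiIiIiIiIiIiIiIiIiIiIiIiIiERERERERERERESIiIiIiIiIiIiIiIiIiIiIiIiIiIiIRERERERERERESIiIiIiIiIiIiIiIiIiIiIiIiIiIiIhERERERERERERIiIiIiIiIiIiIiIiIiIiIiIiIiIiIiERERERERERERIiIiIiIiIiIiIiIiIiIiIiIiIiIiIiIREREREREREREiIiIiIiIiIiIiIiIiIiIiIiIiIiIiIhERERERERERERIiIiIiIiIiIiIiIiIiIiIiIiIiIiIiERERERERERERESIiIiIiIiIiIiIiIiIiIiIiIiIiIiIREREREREREREREREiIiIiIiIiIiIiIiIiIiIiIiIiIhERERERERERERERERIiIiIiIiIiIiIiIiIiIiIiIiIiEREREREREREREREREiIiIiIiIiIiIiIiIiIiIiIiIiIRERERERERERERERERIiIiIiIiIiIiIiIiIiIiIiIiIhEREREREREREREREREiIiIiIiIiIiIiIiIiIiIiIiIiERERERERERERERERERIiIiIiIiIiIiIiIiIiIiIiIiIRERERERERERERERERESIiIiIiIiIiIiIiIiIiIiIiIhEREREREREREREREREREiIiIiIiIiIiIiIiIiIiIiIiERERERERERERERERERESIiIiIiIiIiIiIiIiIiIiIiIRERERERERERERERERERIiIiIiIiIiIiIiIiIiIiIiIhERERERERERERERERERESIiIiIiIiIiIiIiIiIiIiIiERERERERERERERERERERIiIiIiIiIiIiIiIiIiIiIiIRERERERERERERERERERESIiIiIiIiIiIiIiIiIiIiIhERERERERERERERERERERESIiIiIiIiIiIiIiIiIiIiEREREREREREREREREREREREiIiIiIiIiIiIiIiIiIiIRERERERERERERERERERERERIiIiIiIiIiIiIiIiIiIhERERERERERERERERERERERESIiIiIiIiIiIiIiIiIiEREREREREREREREREREREREREiIiIiIiIiIiIiIiIiIREREREREREREREREREREREREREiIiIiIiIiIiIiIiIhERERERERERERERERERERERERERIiIiIiIiIiIiIiIiEREREREREREREREREREREREREREiIiIiIiIiIiIiIiIRERERERERERERERERERERERERERIiIiIiIiIiIiIiIhEREREREREREREREREREREREREREiIiIiIiIiIiIiIiERERERERERERERERERERERERERESIiIiIiIiIiIiIiIREREREREREREREREREREREREREREiIiIiIiIiIiIiIhERERERERERERERERERERERERERESIiIiIiIiIiIiIiEREREREREREREREREREREREREREREiIiIiIiIiIiIiIRERERERERERERERERERERERERERESIiIiIiIiIiIiIhEREREREREREREREREREREREREREREiIiIiIiIiIiIiERERERERERERERERERERERERERERERIiIiIiIiIiIiIRERERERERERERERERERERERERERERESIiIiIiIiIiIhEREREREREREREREREREREREREREREREiIiIiIiIiIiERERERERERERERERERERERERERERERERIiIiIiIiIiIRERERERERERERERERERERERERERERERESIiIiIiIiIhERERERERERERERERERERERERERETMzEREiIiIiIiIiEREREREREREREREREREREREREREzMzMzERIiIiIiIiIRERERERERERERERERERERERERMzMzMzMzMSIiIiIiIhERERERERERERERERERERERETMzMzMzMzMzMiIiIiIiERERERERERERERERERERERETMzMzMzMzMzMzMiIiIiIRERERERERERERERERERERETMzMzMzMzMzMzMzIiIiIhERERERERERERERERERERETMzMzMzMzMzMzMzMyIiIiERERERERERERERERERERERMzMzMzMzMzMzMzMzMyIjMREREREREREREREREREREREzMzMzMzMzMzMzMzMzMzMxERERERERERERERERERERETMzMzMzMzMzMzMzMzMzMzERERERERERERERERERERERMzMzMzMzMzMzMzMzMzMzMRERERERERERERERERERERMzMzMzMzMzMzMzMzMzMzMxEREREREREREREREREREREzMzMzMzMzMzMzMzMzMzMzEREREREREREREREREREREzMzMzMzMzMzMzMzMzMzMzMRERERERERERERERERERETMzMzMzMzMzMzMzMzMzMzMxERERERERERERERERERETMzMzMzMzMzMzMzMzMzMzMzERERERERERERERERERERMzMzMzMzMzMzMzMzMzMzMzMREREREREREREREREREREzMzMzMzMzMzMzMzMzMzMzMxEREREREREREREREREREzMzMzMzMzMzMzMzMzMzMzMz"/>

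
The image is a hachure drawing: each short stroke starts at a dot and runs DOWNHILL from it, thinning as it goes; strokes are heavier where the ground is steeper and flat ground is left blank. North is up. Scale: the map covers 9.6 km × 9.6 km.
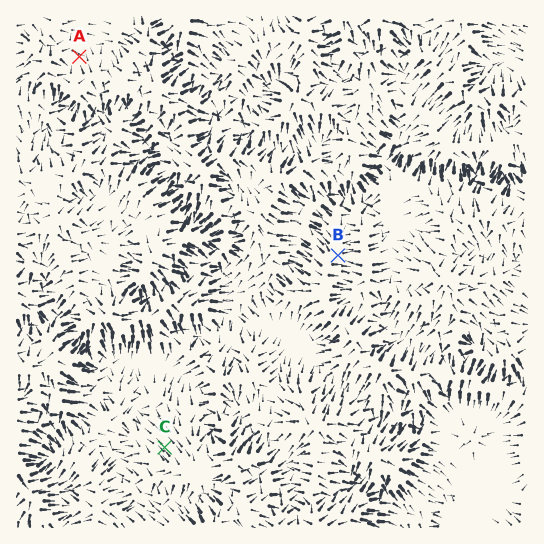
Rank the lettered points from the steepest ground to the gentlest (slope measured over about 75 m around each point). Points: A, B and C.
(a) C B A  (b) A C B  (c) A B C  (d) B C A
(d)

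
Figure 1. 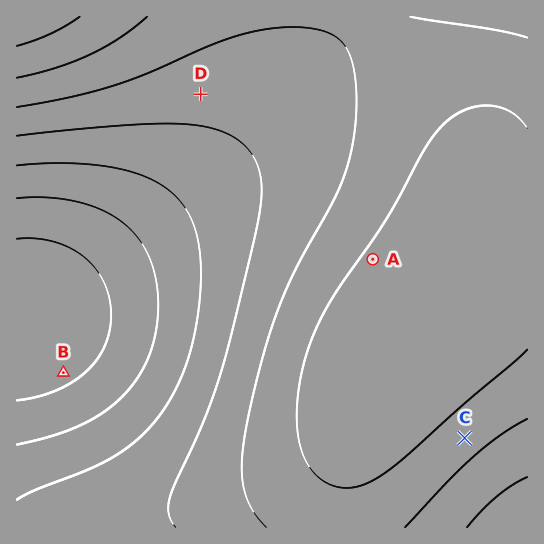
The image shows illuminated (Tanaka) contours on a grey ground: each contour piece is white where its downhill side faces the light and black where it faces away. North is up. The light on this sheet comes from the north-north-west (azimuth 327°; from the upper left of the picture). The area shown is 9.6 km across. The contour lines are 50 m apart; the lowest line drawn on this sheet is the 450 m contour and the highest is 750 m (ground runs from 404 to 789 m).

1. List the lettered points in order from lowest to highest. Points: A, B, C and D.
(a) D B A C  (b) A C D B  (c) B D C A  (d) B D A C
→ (c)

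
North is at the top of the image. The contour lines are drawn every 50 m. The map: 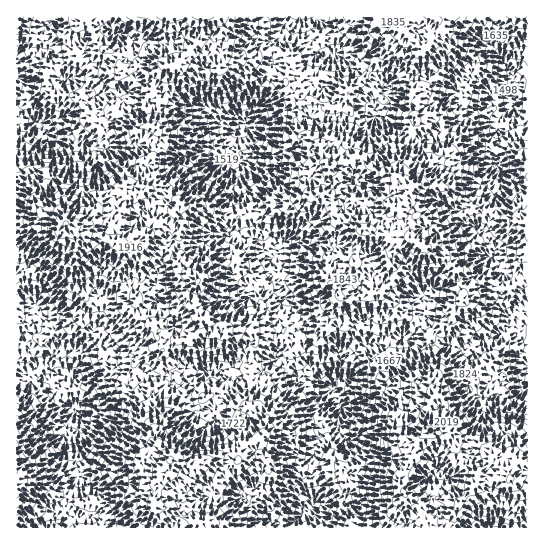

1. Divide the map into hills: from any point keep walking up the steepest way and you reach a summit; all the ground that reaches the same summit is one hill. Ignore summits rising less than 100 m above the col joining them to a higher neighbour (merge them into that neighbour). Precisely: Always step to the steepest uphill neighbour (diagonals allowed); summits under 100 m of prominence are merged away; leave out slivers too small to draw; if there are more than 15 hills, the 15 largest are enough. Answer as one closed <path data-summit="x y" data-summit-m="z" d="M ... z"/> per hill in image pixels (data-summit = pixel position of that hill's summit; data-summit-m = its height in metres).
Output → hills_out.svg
<path data-summit="66 223" data-summit-m="2105" d="M107 16l-57 0-1 7-5 4 1 10 6 6-2 10-14 0-9 7-10 2 0 317 17 5 8-5 22-2-6 13 17 19 2-10-5-22 15 6 7 0 22-7 14 7 13-11 4 0 8 5 13-1 7 9 16-1 5 5 1 13 13 6-1 6 7 6 6-7-2-11 8-11 1-8-11-12-7-2-5 4-10 0-5-2-9-10-1-16-5-20-19-23 3-4-3-16 8-28 7-9 28 0 14-8 20 0 7 5-4 4 1 10-1-6-3 1 0 24 15 12 2 5 7-4 6 0 7 4 11-3-4-11 6-5 1-7-5-9-4-3-2-15-10-8-6-9 0-16-2-5-10-11-5-12-9-12 2-5-1-12 7-20-14-5-12-13-20-6-22-12-8 0-16 8-21-9-2-2 11-13-7-18 5-8 0-10-4-5-12-4-6-6z"/><path data-summit="409 189" data-summit-m="1985" d="M335 52l-4 3 0 8-4 8 0 14-4 3-4 1-9-4-9 7-6 0-18 9-18 4-12 12-11 17-4 15 1 12-2 4 26 41 0 16 3 5 15 15 0 12 4 3 5 9 0 4-7 11 15 29 0 12 11 19 5 22 10 14 13 7 17-7 4-20 15-13 38-4 16 7 24-3 10 4 14 1 5 4 9-13 18-7 8-7 0-15-8-16 2-18-4-12-6-7 2-11-12-16 12-18 1-20 5-12-1-11-4-7 0-9 3-5-2-19 6-15-6 0-10-11-10 5-16-2-5-6-2-10-15-7-10-8-30 3-8 2-4 7-12-9-11-12-3-7-6-3-12 0z"/><path data-summit="431 433" data-summit-m="2024" d="M510 327l-12 8-15 5-9 13-5-4-14-1-10-4-24 3-16-7-4 0-9 6-1 9-13-11-11 0-9 7-6 6-4 20-16 8 1 6 10 16-4 16 8 34-2 16-24 13-9 21-11 7-4 8 0 5 230 1 1-187-6-1-5-5-1-6z"/><path data-summit="170 461" data-summit-m="2057" d="M278 360l-7 3-9 10-19 0-6 3-4-8-12 1-2 4 9 10 0 4-9 15 2 11-6 7-7-6 1-6-13-6-1-13-5-5-16 1-7-9-13 1-8-5-4 0-13 11-14-7-22 7-7 0-15-6 5 22-1 11 5 11 0 9-5 5-2 6 4 10-1 14 5 12-14 26 2 8-1 6-12 10 241 1 4-14 10-6 4-5 2-10 0-10-4-9 0-19 6-16 0-10 4-5 11-4 9-13-12-23-25 0-9-7-2-7-6-6z"/><path data-summit="205 17" data-summit-m="1973" d="M289 16l-180 0-1 3 3 7 6 6 12 4 4 5 0 10-5 8 7 18-11 13 2 2 21 9 16-8 8 0 22 12 20 6 12 13 13 4 22-29 4-26 7-10 8-30z"/><path data-summit="198 282" data-summit-m="1954" d="M233 237l-20 0-14 8-28 0-7 9-5 16 0 8-3 4 3 16-3 4 19 23 5 20 1 16 9 10 5 2 10 0 5-4 8 3 8-4 7 0 4 8 6-3 19 0 9-10 6-2 2-3 0-52 6-11-4-6-11 3-7-4-6 0-7 4-2-5-15-12 0-24 3-1 1 6-1-10 4-4z"/><path data-summit="433 17" data-summit-m="1908" d="M495 16l-180 1 9 8 7 25 3 3 1-1 8 5 12 0 6 3 3 7 11 12 12 9 4-7 8-2 30-3 10 8 16 7 7-8 11-4 8 4 10 13 23 5 2-20-7-8-16-30 3-10z"/><path data-summit="17 471" data-summit-m="1952" d="M63 377l-22 2-8 5-10-4-7 1 1 147 38 0 13-11 1-6-2-8 14-26-5-12 1-14-4-10 2-6 5-5 0-9-4-10-19-21z"/><path data-summit="527 226" data-summit-m="1798" d="M514 104l-13 13-4 13 2 19-3 5 0 9 4 7 1 11-5 12-1 20-12 18 12 16-2 11 6 7 1 8 17 6 6 6 4 10 1-182-10-4z"/><path data-summit="17 17" data-summit-m="1739" d="M49 16l-33 1 1 44 9-1 9-7 14 0 2-10-7-10 0-6 5-4z"/>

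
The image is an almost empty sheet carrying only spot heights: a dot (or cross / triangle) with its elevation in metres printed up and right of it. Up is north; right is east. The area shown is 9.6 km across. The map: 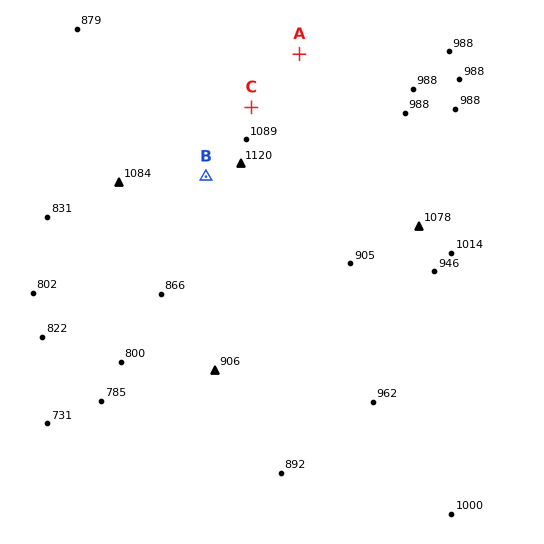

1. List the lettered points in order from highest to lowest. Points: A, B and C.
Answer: B C A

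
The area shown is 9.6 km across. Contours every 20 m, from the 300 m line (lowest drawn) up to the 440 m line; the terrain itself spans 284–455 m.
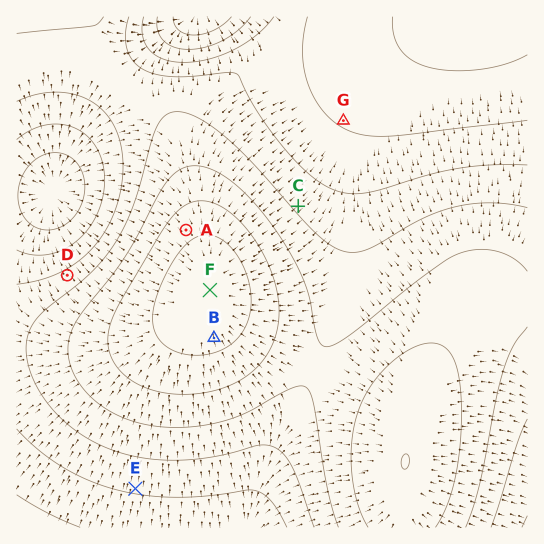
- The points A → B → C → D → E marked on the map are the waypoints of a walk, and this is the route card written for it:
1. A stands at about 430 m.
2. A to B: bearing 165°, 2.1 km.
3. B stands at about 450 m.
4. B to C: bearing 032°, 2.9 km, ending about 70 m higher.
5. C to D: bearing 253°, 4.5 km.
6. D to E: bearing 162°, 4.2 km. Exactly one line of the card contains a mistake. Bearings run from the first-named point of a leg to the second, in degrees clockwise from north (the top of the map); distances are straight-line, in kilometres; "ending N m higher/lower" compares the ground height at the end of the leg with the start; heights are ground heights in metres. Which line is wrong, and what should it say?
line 4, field sense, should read lower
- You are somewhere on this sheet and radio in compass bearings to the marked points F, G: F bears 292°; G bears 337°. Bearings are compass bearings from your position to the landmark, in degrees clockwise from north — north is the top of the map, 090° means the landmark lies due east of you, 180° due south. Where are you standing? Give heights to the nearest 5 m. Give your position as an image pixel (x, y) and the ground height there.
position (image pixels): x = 458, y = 390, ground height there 420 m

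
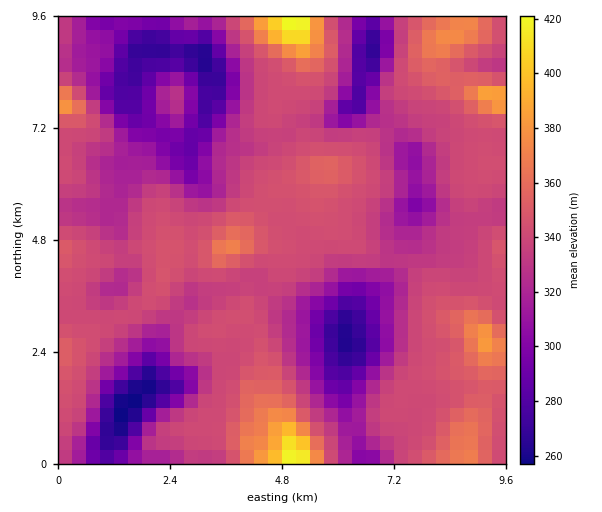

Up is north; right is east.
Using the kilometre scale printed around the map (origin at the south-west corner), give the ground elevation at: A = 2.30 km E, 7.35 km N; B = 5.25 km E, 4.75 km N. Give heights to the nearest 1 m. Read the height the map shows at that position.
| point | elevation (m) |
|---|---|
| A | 305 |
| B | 341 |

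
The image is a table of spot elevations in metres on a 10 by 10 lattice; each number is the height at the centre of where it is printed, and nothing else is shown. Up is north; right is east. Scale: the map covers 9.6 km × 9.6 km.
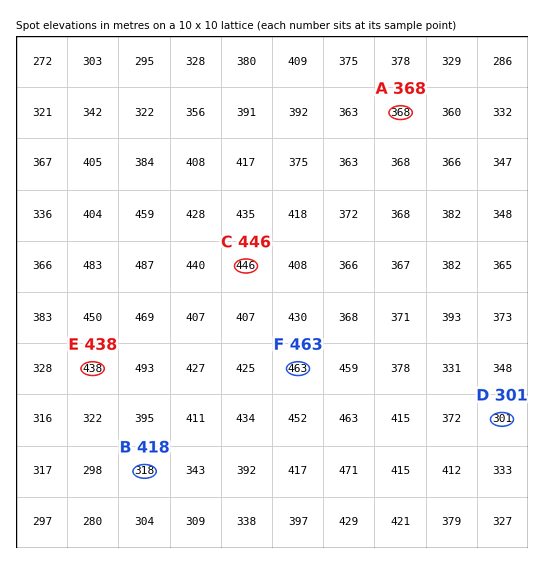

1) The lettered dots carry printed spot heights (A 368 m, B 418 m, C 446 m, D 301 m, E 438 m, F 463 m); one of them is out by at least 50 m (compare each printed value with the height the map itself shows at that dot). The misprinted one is B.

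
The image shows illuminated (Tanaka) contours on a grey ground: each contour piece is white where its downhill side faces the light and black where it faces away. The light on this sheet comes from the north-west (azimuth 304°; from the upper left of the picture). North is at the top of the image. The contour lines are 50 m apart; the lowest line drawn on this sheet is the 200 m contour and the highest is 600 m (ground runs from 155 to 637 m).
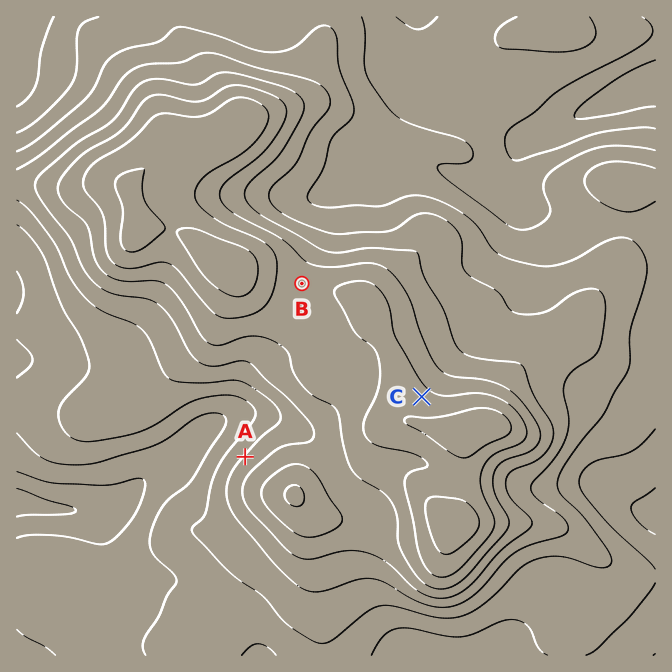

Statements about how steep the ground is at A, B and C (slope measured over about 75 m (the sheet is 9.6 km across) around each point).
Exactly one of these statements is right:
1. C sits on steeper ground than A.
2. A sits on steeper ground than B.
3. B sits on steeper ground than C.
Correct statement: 2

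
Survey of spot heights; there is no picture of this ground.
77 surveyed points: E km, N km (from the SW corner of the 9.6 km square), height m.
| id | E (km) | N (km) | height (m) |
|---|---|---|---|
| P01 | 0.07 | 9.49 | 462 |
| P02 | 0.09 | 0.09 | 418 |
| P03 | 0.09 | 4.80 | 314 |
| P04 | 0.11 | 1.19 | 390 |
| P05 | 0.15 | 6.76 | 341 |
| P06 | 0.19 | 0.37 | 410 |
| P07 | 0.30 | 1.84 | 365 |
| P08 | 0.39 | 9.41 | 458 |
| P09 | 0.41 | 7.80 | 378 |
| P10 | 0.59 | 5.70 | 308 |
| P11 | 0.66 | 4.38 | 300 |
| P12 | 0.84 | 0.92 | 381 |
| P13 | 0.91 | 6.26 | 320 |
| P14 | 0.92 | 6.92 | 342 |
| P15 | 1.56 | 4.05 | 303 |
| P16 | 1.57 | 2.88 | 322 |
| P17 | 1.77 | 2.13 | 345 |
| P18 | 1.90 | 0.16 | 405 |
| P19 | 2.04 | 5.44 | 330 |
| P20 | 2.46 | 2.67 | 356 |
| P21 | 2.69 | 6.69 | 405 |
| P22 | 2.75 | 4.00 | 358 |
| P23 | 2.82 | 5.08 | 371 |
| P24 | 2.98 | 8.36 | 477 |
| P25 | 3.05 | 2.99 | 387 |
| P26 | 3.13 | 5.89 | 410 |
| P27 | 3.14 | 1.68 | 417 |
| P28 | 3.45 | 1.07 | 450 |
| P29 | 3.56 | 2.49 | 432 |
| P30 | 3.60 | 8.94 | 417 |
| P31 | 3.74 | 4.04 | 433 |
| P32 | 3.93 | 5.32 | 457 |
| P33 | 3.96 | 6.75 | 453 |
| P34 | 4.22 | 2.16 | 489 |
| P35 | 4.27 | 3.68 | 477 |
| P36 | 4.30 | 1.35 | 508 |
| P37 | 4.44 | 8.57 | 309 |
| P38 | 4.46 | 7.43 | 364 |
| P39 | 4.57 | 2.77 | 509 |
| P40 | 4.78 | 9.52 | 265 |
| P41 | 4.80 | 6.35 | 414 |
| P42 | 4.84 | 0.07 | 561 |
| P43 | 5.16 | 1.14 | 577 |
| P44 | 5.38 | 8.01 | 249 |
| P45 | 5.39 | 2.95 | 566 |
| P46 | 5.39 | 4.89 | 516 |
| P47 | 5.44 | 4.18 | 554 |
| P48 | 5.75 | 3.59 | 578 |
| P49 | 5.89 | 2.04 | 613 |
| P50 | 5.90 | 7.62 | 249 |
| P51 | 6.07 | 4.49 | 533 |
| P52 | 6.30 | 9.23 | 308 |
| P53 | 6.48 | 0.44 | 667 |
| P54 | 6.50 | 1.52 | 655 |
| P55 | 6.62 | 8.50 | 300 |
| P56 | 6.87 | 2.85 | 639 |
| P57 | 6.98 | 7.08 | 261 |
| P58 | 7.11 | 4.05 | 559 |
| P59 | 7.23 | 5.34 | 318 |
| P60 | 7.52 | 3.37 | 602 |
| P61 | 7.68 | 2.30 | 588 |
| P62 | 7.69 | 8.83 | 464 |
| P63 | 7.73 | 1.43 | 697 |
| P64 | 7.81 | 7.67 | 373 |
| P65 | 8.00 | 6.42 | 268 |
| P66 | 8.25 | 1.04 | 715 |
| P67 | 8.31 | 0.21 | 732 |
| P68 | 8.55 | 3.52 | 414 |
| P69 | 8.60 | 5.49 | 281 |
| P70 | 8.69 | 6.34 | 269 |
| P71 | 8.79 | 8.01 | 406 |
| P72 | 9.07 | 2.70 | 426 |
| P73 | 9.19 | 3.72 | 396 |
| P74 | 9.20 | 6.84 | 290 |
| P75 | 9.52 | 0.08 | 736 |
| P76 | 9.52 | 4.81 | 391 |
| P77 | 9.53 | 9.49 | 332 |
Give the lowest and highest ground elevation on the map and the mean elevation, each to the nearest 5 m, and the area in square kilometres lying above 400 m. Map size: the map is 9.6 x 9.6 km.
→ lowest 245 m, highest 740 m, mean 425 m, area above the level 49.7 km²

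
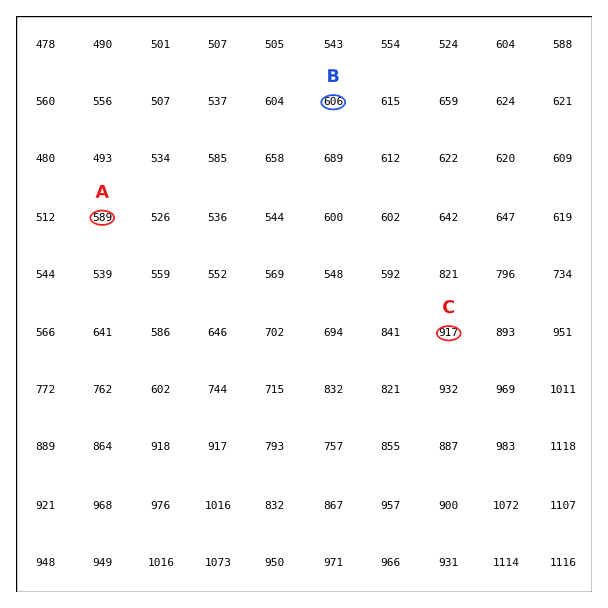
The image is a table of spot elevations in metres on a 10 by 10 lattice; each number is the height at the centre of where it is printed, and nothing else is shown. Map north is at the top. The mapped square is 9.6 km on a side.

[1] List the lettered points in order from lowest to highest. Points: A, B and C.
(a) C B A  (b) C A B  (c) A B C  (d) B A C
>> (c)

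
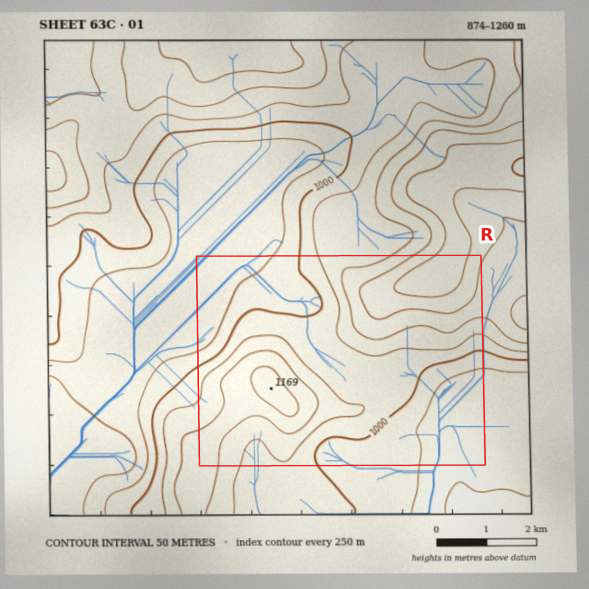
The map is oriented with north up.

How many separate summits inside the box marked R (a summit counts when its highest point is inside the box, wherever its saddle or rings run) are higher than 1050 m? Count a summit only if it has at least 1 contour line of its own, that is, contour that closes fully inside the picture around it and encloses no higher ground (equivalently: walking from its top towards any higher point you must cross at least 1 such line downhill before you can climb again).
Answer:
1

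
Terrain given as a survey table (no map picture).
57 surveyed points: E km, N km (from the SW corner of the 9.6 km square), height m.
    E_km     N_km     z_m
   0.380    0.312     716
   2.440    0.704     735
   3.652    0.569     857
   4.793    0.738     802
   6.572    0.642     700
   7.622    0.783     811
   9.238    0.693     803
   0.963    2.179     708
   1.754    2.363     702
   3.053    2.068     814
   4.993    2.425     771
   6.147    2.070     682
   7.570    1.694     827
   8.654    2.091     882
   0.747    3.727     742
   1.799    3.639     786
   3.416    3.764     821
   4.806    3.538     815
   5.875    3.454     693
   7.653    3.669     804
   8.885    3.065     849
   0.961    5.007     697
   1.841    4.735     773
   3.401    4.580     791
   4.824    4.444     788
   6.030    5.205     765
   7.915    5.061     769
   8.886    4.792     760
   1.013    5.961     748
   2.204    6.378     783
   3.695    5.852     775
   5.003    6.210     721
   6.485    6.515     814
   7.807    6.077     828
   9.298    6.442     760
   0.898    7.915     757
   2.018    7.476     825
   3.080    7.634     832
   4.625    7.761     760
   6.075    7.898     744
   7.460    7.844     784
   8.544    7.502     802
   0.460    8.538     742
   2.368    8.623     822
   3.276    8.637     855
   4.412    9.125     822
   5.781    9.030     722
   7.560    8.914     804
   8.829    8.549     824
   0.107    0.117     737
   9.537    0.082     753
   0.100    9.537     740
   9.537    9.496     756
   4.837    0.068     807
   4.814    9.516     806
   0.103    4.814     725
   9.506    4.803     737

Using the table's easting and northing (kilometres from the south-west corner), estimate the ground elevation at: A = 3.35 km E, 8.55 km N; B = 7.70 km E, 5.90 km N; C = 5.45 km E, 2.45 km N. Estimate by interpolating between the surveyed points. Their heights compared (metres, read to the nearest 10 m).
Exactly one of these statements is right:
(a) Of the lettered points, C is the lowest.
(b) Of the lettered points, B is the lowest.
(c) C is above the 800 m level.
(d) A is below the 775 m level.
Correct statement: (a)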